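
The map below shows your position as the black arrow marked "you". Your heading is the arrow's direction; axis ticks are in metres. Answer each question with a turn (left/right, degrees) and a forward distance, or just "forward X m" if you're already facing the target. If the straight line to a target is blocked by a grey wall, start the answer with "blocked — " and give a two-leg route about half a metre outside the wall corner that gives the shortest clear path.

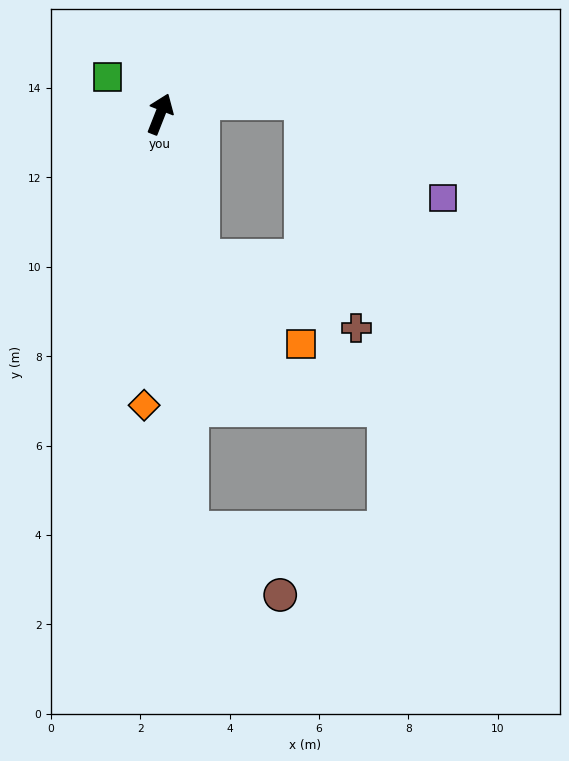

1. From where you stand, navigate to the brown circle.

blocked — turn right 154°, forward 9.3 m, then turn left 50°, forward 2.5 m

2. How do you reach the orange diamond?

turn right 162°, forward 6.5 m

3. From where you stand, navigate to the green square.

turn left 77°, forward 1.4 m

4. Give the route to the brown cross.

blocked — turn right 143°, forward 3.4 m, then turn left 50°, forward 3.8 m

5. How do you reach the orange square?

blocked — turn right 143°, forward 3.4 m, then turn left 34°, forward 2.9 m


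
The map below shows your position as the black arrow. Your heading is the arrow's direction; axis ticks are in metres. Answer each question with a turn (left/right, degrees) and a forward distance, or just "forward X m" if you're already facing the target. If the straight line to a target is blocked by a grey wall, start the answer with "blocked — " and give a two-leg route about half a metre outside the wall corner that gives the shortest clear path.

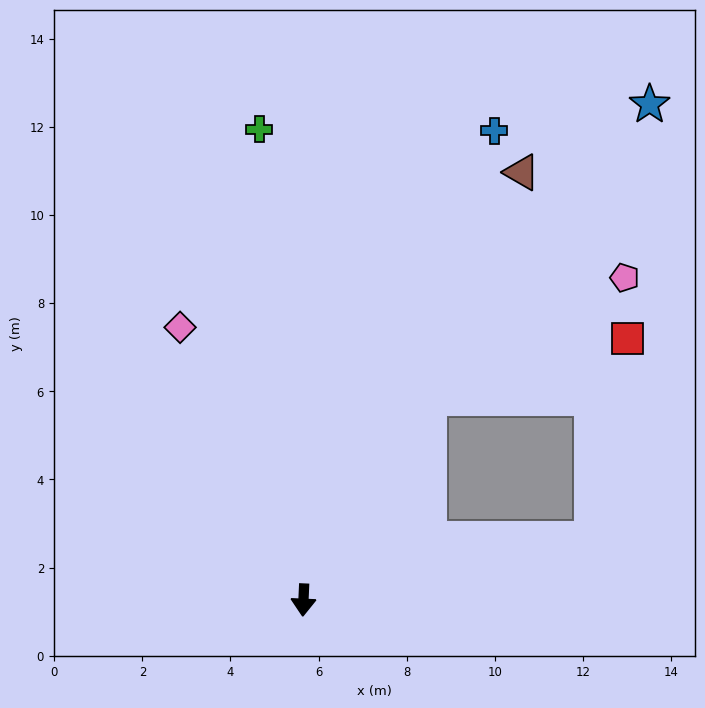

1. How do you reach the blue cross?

turn left 160°, forward 11.5 m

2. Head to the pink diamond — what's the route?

turn right 153°, forward 6.8 m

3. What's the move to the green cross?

turn right 172°, forward 10.7 m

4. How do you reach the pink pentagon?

blocked — turn left 151°, forward 5.4 m, then turn right 27°, forward 5.2 m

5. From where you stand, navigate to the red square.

blocked — turn left 151°, forward 5.4 m, then turn right 42°, forward 4.7 m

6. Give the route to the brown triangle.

turn left 156°, forward 10.9 m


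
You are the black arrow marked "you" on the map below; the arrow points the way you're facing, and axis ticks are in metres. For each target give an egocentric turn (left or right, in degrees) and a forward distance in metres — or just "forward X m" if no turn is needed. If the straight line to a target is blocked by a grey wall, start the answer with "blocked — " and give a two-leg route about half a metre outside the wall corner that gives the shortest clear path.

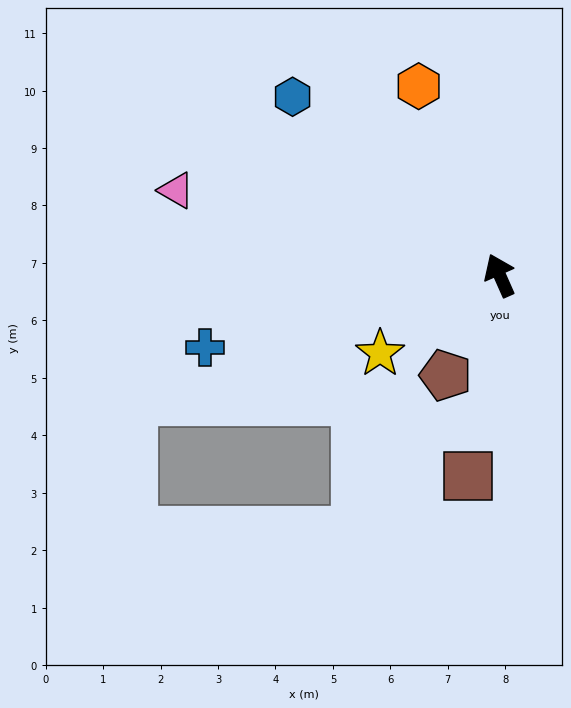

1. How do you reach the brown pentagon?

turn left 128°, forward 2.0 m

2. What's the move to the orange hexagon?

forward 3.6 m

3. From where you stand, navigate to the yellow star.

turn left 99°, forward 2.5 m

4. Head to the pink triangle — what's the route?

turn left 51°, forward 5.8 m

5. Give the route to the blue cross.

turn left 80°, forward 5.3 m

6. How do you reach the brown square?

turn left 147°, forward 3.5 m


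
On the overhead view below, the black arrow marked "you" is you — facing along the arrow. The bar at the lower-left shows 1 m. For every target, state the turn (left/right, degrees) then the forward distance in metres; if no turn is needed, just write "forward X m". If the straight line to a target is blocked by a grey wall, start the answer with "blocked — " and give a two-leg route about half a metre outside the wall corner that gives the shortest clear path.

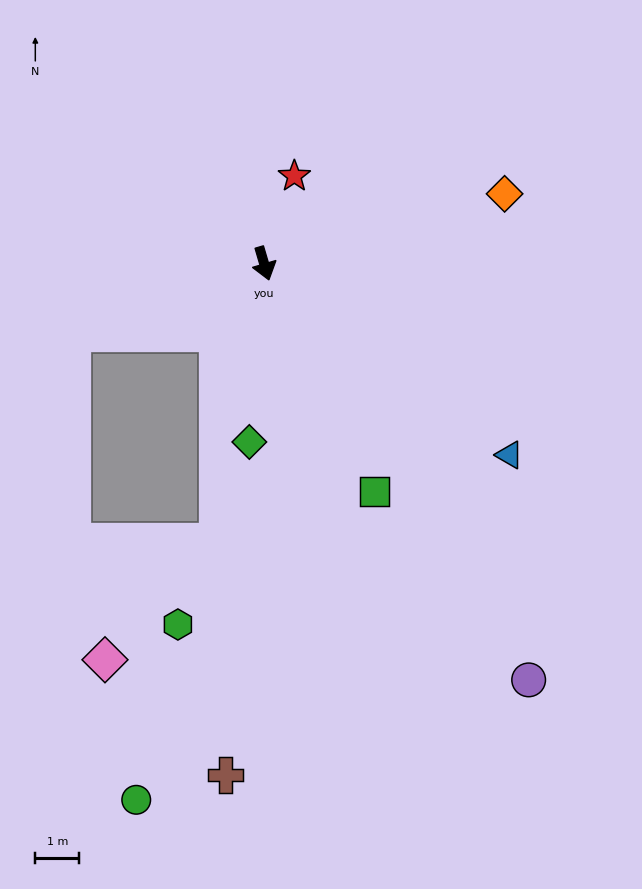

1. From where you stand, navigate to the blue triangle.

turn left 36°, forward 7.1 m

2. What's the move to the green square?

turn left 9°, forward 5.8 m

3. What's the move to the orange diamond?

turn left 90°, forward 5.7 m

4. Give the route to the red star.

turn left 144°, forward 2.1 m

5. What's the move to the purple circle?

turn left 16°, forward 11.2 m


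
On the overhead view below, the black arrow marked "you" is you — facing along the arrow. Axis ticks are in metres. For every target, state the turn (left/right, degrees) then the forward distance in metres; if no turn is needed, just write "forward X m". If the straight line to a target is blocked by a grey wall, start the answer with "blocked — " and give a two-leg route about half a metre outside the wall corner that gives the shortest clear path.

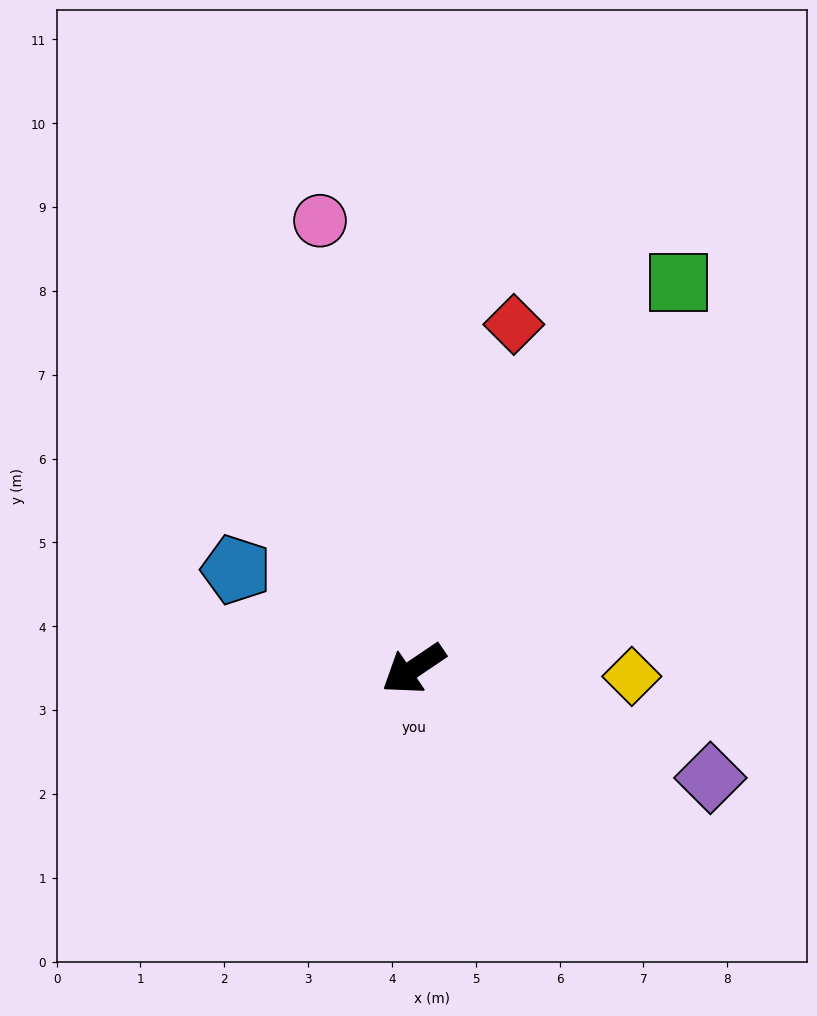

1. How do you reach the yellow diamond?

turn left 144°, forward 2.6 m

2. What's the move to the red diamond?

turn right 140°, forward 4.3 m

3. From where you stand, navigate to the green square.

turn right 159°, forward 5.6 m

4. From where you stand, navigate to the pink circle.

turn right 112°, forward 5.5 m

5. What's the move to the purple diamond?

turn left 126°, forward 3.8 m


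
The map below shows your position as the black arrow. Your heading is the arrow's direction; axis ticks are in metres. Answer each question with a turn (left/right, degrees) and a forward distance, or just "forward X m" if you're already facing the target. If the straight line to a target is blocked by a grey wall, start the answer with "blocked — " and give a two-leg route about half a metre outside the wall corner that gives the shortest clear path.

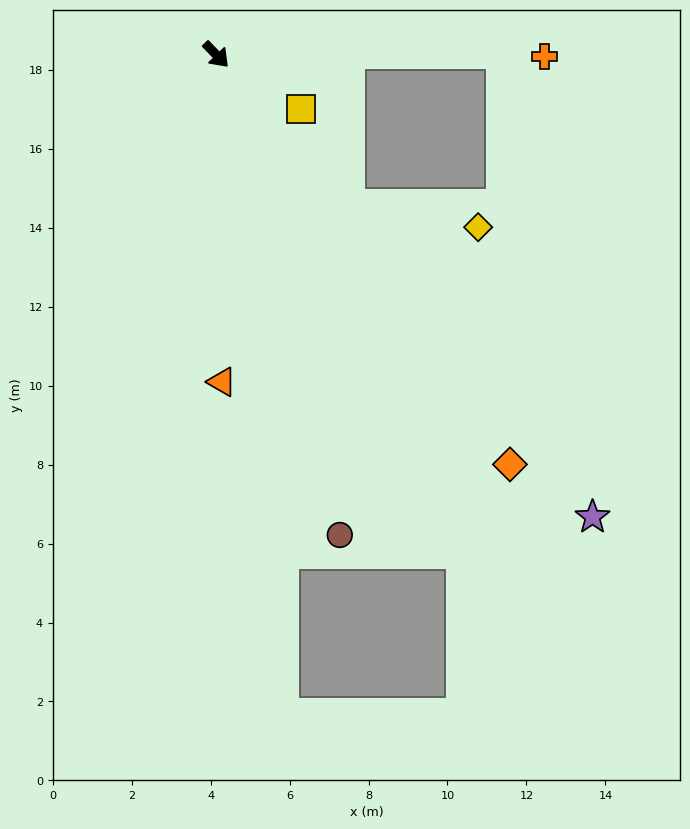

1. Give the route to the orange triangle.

turn right 43°, forward 8.3 m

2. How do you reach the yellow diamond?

blocked — turn right 3°, forward 5.1 m, then turn left 40°, forward 3.3 m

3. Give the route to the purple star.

turn right 5°, forward 15.1 m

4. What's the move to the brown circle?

turn right 30°, forward 12.6 m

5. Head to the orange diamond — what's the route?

turn right 8°, forward 12.8 m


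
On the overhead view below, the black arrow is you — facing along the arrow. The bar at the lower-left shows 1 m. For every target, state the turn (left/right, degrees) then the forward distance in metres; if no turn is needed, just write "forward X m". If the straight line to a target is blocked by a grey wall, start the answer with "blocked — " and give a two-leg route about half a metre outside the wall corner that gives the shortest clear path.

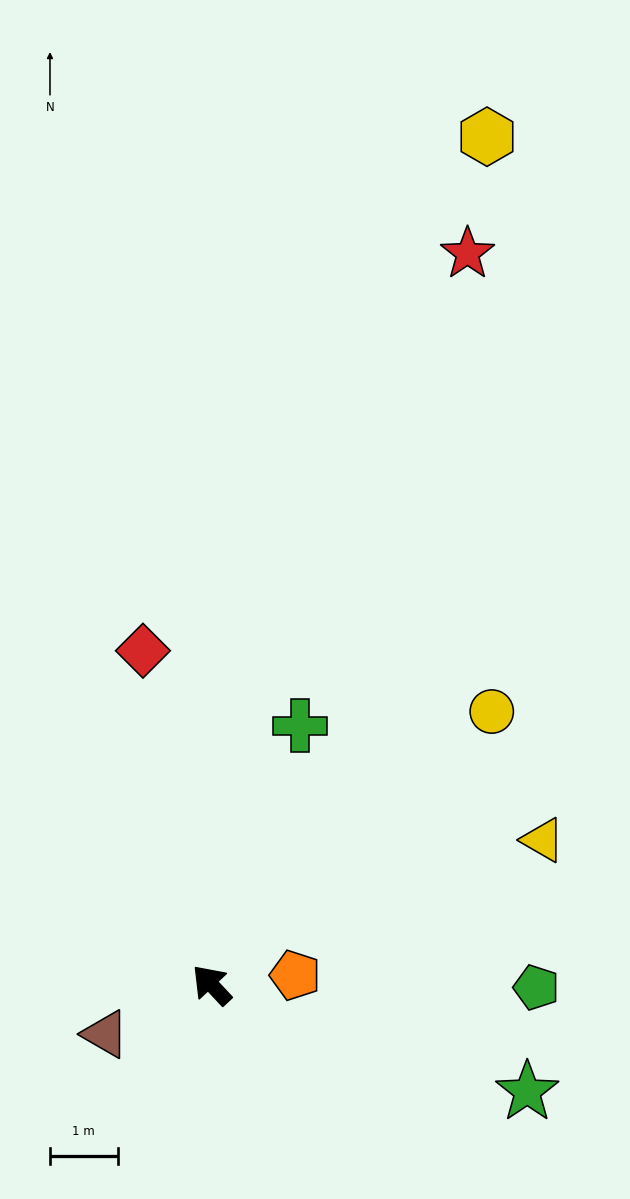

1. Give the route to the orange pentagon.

turn right 127°, forward 1.2 m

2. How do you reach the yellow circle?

turn right 89°, forward 5.8 m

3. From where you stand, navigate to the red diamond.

turn right 31°, forward 5.0 m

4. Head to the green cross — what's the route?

turn right 62°, forward 4.1 m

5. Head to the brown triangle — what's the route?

turn left 72°, forward 1.7 m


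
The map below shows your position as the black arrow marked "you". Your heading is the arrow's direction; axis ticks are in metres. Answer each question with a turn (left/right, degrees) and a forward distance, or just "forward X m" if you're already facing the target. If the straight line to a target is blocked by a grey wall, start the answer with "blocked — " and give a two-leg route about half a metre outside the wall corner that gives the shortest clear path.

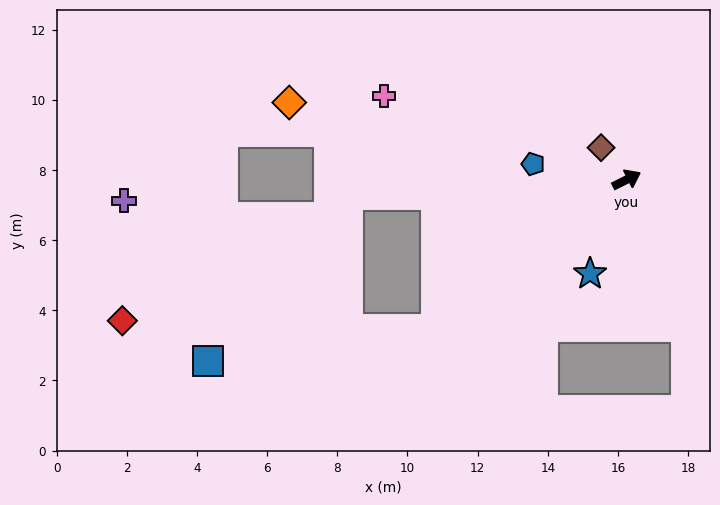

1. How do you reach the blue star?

turn right 138°, forward 2.9 m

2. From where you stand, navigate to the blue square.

blocked — turn right 169°, forward 6.9 m, then turn right 30°, forward 6.5 m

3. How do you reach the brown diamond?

turn left 102°, forward 1.2 m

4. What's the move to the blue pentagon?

turn left 144°, forward 2.7 m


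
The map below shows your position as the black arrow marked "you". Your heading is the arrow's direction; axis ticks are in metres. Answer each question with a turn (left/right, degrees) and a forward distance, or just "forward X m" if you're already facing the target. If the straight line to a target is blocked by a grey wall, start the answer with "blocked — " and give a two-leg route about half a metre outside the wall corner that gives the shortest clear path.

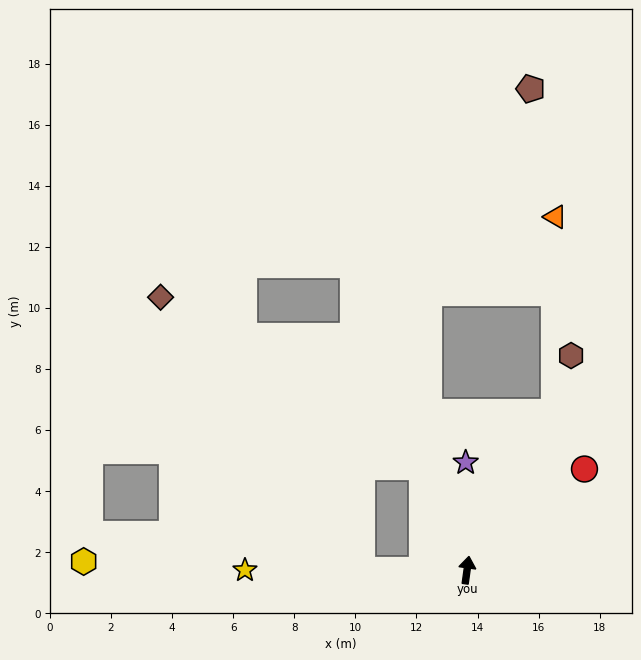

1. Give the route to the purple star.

turn left 9°, forward 3.5 m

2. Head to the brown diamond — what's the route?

blocked — turn left 32°, forward 3.7 m, then turn left 33°, forward 10.2 m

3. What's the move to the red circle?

turn right 41°, forward 5.1 m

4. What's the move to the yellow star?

turn left 98°, forward 7.3 m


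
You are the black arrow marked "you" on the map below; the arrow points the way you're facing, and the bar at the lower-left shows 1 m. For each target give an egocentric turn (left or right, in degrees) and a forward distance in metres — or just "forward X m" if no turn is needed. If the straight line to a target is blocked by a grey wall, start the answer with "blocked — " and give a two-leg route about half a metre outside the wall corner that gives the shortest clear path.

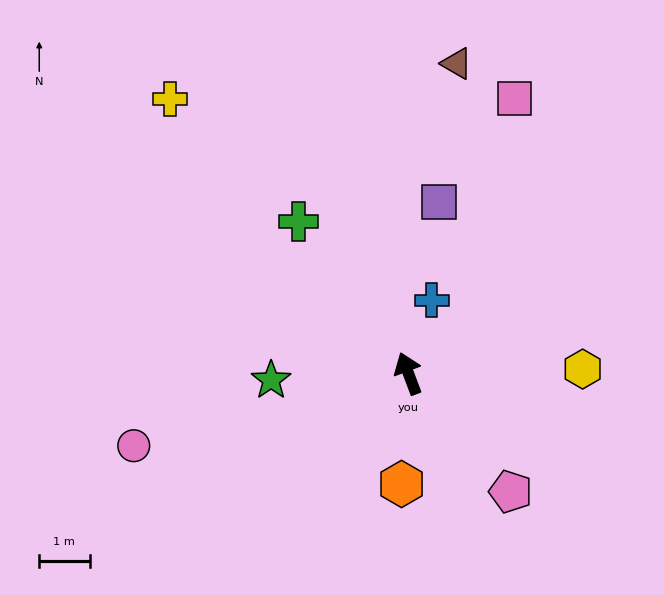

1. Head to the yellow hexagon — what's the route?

turn right 109°, forward 3.5 m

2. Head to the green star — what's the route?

turn left 72°, forward 2.7 m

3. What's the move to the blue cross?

turn right 38°, forward 1.5 m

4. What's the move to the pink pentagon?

turn right 160°, forward 3.1 m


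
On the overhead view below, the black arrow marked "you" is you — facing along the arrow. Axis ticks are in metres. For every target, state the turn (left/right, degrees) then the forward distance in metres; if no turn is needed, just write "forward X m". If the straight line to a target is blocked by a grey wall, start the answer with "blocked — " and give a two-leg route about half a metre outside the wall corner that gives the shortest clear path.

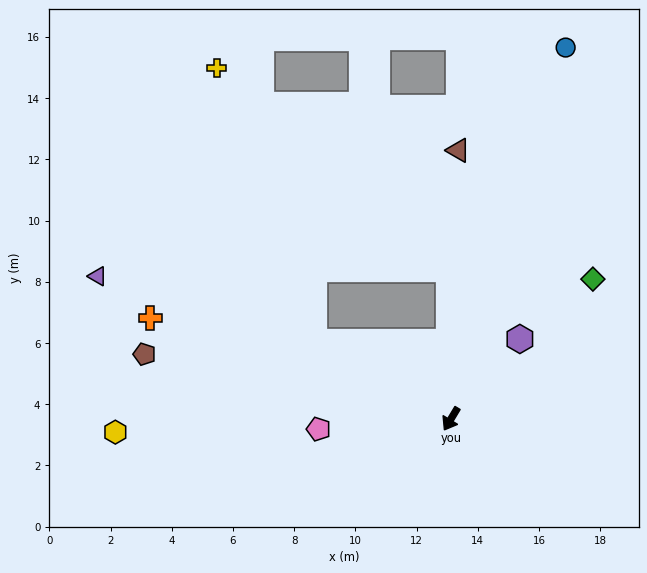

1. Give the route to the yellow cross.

blocked — turn right 88°, forward 5.1 m, then turn right 41°, forward 9.5 m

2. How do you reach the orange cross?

turn right 78°, forward 10.4 m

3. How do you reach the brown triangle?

turn right 151°, forward 8.8 m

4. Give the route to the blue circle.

turn right 166°, forward 12.7 m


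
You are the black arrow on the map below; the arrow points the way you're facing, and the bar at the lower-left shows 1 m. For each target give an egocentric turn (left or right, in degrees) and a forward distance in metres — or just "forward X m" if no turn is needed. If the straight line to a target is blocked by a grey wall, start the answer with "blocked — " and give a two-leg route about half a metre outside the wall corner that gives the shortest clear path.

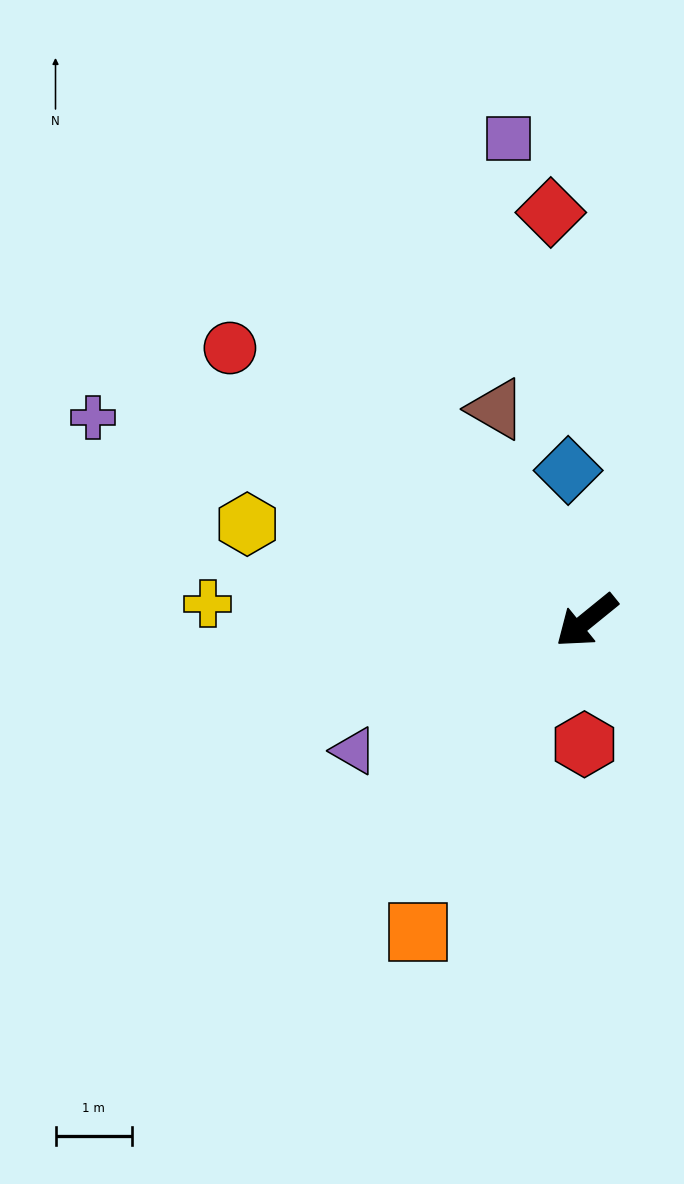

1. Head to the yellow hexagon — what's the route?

turn right 55°, forward 4.6 m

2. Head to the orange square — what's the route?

turn left 22°, forward 4.6 m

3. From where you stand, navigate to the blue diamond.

turn right 122°, forward 2.0 m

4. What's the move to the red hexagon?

turn left 50°, forward 1.6 m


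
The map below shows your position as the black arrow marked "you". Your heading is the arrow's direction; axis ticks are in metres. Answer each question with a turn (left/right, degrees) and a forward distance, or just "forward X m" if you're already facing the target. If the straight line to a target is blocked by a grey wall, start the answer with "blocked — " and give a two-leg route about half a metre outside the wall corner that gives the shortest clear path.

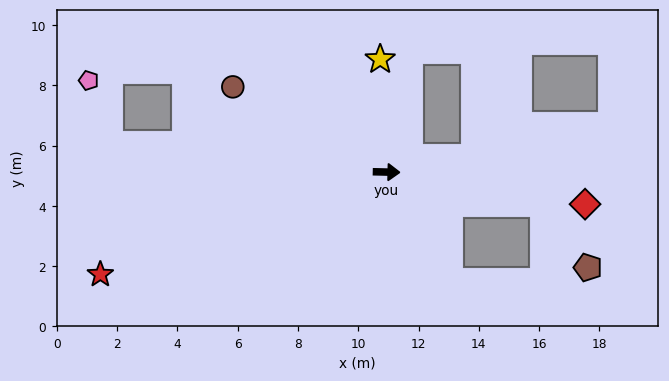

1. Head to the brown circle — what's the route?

turn left 152°, forward 5.8 m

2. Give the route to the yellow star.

turn left 95°, forward 3.7 m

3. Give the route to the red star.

turn right 159°, forward 10.1 m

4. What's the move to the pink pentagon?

blocked — turn left 175°, forward 9.2 m, then turn right 64°, forward 2.2 m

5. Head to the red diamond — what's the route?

turn right 8°, forward 6.7 m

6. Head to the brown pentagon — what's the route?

blocked — turn right 10°, forward 5.3 m, then turn right 43°, forward 2.6 m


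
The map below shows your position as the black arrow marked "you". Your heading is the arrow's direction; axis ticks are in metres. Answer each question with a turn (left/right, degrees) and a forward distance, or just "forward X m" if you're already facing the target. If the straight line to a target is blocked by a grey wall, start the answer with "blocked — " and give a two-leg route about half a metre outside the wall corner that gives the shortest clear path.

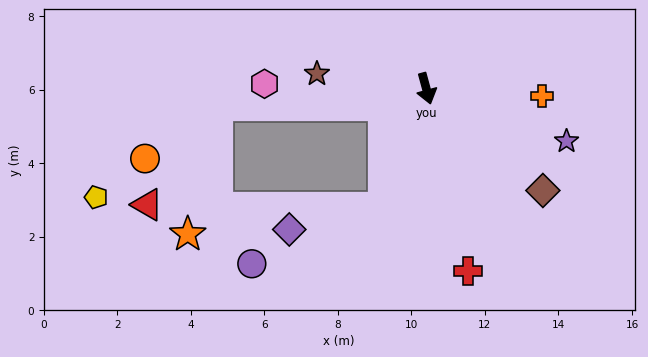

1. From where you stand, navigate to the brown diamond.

turn left 34°, forward 4.2 m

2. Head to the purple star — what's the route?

turn left 54°, forward 4.1 m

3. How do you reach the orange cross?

turn left 71°, forward 3.2 m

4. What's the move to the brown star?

turn right 113°, forward 3.0 m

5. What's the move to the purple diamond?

blocked — turn right 35°, forward 3.4 m, then turn right 57°, forward 2.6 m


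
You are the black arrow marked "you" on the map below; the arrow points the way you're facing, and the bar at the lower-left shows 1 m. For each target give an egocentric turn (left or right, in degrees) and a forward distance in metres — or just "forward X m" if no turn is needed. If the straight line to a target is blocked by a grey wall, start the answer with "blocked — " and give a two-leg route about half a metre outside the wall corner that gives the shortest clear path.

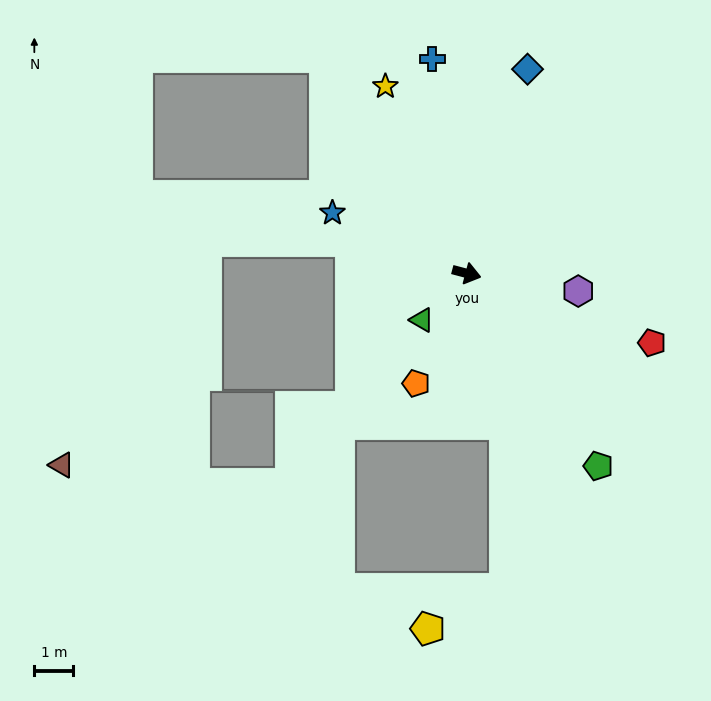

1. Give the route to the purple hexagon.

turn left 6°, forward 2.9 m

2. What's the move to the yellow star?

turn left 128°, forward 5.2 m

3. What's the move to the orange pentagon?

turn right 100°, forward 3.1 m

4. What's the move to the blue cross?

turn left 114°, forward 5.6 m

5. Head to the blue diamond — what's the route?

turn left 88°, forward 5.5 m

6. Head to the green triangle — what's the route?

turn right 119°, forward 1.7 m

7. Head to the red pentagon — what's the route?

turn right 6°, forward 5.1 m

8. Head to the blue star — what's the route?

turn left 171°, forward 3.8 m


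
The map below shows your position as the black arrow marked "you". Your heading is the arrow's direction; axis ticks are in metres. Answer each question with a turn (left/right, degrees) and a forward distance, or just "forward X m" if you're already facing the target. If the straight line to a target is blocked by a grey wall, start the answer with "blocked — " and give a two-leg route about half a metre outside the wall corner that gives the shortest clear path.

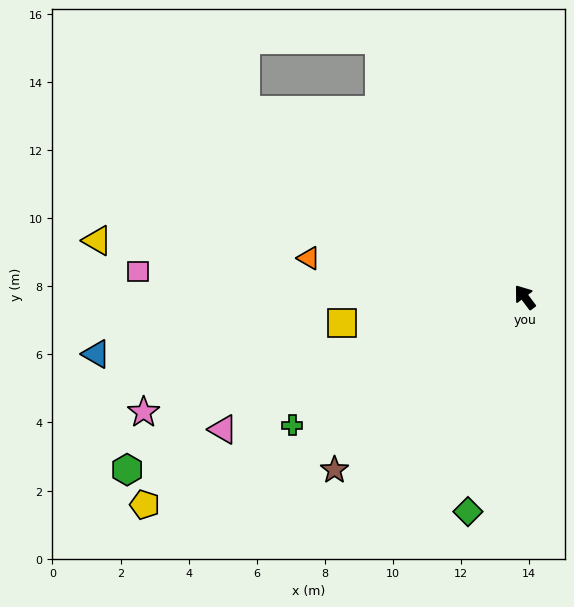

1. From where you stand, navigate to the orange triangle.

turn left 43°, forward 6.4 m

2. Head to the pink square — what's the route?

turn left 49°, forward 11.4 m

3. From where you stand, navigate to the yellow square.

turn left 61°, forward 5.4 m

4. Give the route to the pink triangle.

turn left 77°, forward 9.7 m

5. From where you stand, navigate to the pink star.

turn left 70°, forward 11.7 m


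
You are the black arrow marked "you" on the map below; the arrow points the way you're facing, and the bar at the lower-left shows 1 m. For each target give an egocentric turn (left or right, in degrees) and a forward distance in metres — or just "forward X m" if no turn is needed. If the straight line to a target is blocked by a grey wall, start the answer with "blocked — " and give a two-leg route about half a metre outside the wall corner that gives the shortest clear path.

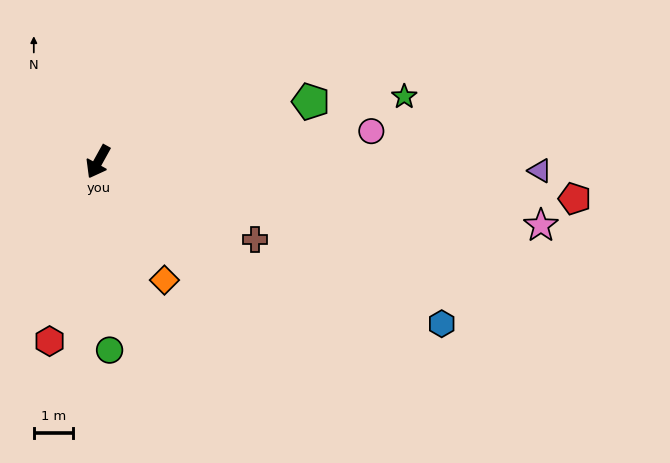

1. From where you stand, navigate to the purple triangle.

turn left 118°, forward 11.3 m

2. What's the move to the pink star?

turn left 111°, forward 11.5 m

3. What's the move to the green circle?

turn left 32°, forward 4.8 m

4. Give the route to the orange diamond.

turn left 58°, forward 3.5 m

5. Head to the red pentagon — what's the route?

turn left 115°, forward 12.3 m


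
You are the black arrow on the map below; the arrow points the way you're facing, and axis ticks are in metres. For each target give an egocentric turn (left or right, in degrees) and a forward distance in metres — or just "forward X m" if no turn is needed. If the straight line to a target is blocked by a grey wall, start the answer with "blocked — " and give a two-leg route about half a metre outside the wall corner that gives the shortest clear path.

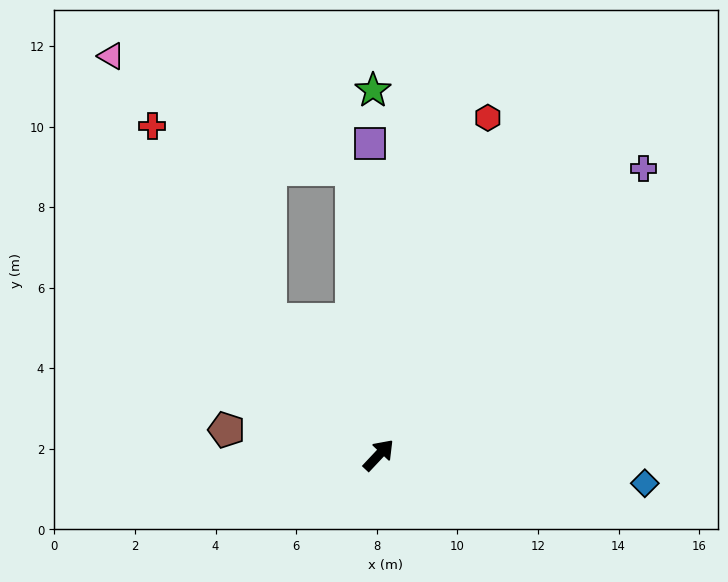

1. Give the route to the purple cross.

forward 9.7 m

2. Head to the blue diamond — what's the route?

turn right 53°, forward 6.6 m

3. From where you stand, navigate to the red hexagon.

turn left 25°, forward 8.8 m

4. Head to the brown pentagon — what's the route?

turn left 124°, forward 3.8 m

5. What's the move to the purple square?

turn left 45°, forward 7.7 m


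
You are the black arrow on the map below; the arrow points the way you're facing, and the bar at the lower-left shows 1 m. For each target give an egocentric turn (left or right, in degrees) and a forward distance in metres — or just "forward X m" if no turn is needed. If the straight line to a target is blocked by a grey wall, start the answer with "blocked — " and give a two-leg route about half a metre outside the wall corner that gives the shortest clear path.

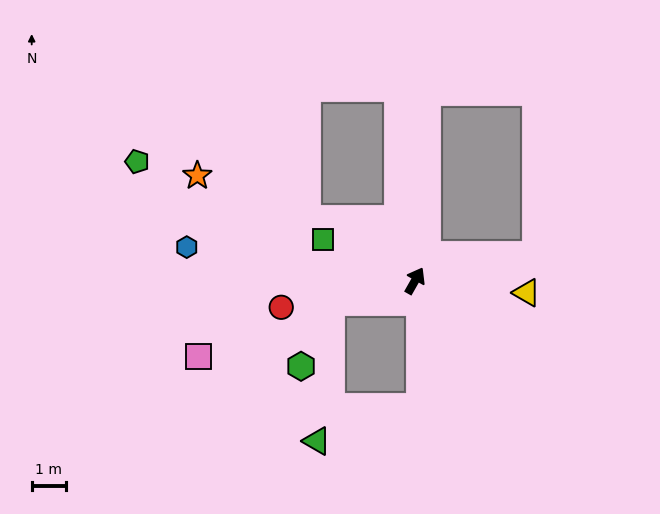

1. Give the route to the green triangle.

blocked — turn left 133°, forward 2.5 m, then turn left 71°, forward 4.1 m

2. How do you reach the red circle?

turn left 131°, forward 4.0 m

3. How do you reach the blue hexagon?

turn left 111°, forward 6.7 m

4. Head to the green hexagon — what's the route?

blocked — turn left 133°, forward 2.5 m, then turn left 52°, forward 2.1 m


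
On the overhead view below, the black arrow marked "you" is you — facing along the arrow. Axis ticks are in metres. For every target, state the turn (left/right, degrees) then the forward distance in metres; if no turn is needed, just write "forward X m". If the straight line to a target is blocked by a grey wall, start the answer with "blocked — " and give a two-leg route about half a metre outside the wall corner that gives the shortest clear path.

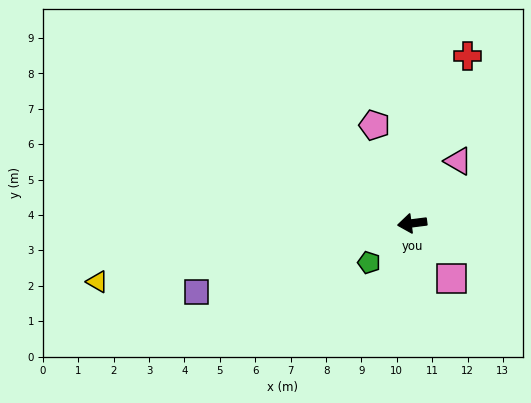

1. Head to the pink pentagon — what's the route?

turn right 76°, forward 3.0 m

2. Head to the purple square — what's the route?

turn left 10°, forward 6.4 m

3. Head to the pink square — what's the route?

turn left 118°, forward 1.9 m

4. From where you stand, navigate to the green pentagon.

turn left 35°, forward 1.6 m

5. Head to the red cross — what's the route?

turn right 115°, forward 5.0 m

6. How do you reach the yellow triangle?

turn left 3°, forward 9.0 m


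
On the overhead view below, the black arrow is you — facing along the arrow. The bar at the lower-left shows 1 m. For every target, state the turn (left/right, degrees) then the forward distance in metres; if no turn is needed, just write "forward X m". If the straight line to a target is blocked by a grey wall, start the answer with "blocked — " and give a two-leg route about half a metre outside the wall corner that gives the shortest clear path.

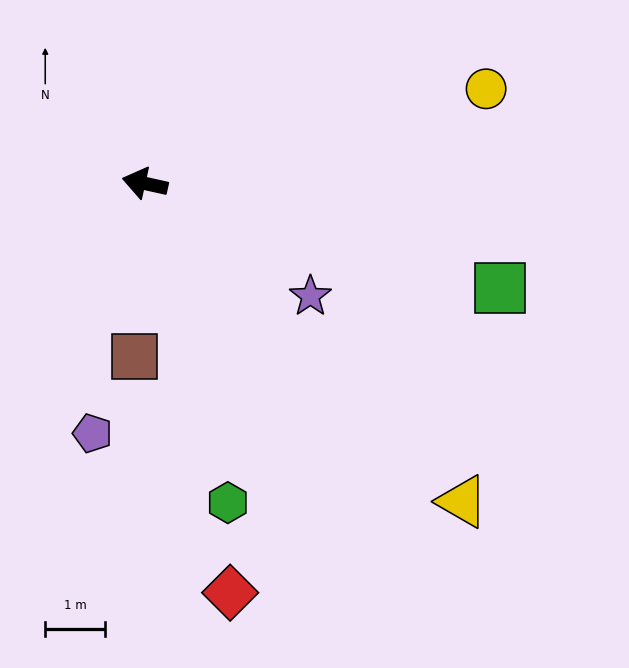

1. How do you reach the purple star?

turn left 158°, forward 3.3 m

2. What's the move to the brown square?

turn left 99°, forward 2.9 m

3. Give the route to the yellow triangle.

turn left 147°, forward 7.5 m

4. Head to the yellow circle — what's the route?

turn right 152°, forward 5.9 m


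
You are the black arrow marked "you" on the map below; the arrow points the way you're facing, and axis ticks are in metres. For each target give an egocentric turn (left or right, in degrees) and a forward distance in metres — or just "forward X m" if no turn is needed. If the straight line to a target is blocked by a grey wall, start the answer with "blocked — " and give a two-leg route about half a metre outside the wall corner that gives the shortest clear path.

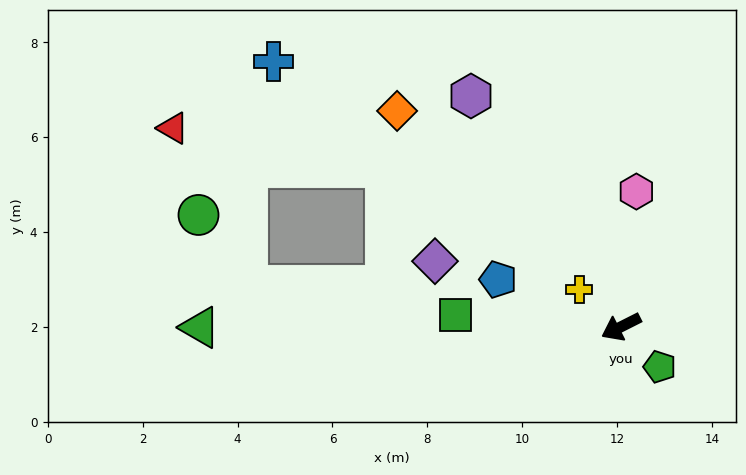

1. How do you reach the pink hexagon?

turn right 123°, forward 2.9 m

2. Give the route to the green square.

turn right 31°, forward 3.5 m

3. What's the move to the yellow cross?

turn right 68°, forward 1.2 m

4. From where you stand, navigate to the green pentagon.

turn left 107°, forward 1.2 m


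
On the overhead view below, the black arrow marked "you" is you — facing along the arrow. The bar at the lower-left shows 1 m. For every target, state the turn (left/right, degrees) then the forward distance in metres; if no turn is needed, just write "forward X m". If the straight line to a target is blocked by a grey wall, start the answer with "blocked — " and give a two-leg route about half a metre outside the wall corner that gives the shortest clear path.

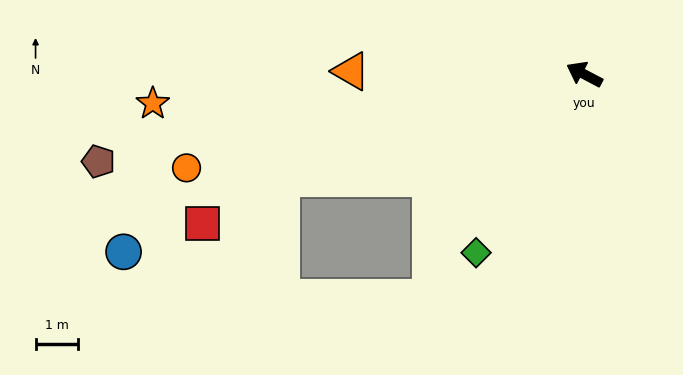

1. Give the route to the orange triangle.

turn left 27°, forward 5.5 m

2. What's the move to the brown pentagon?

turn left 38°, forward 11.6 m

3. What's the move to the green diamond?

turn left 87°, forward 4.9 m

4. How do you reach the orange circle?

turn left 41°, forward 9.6 m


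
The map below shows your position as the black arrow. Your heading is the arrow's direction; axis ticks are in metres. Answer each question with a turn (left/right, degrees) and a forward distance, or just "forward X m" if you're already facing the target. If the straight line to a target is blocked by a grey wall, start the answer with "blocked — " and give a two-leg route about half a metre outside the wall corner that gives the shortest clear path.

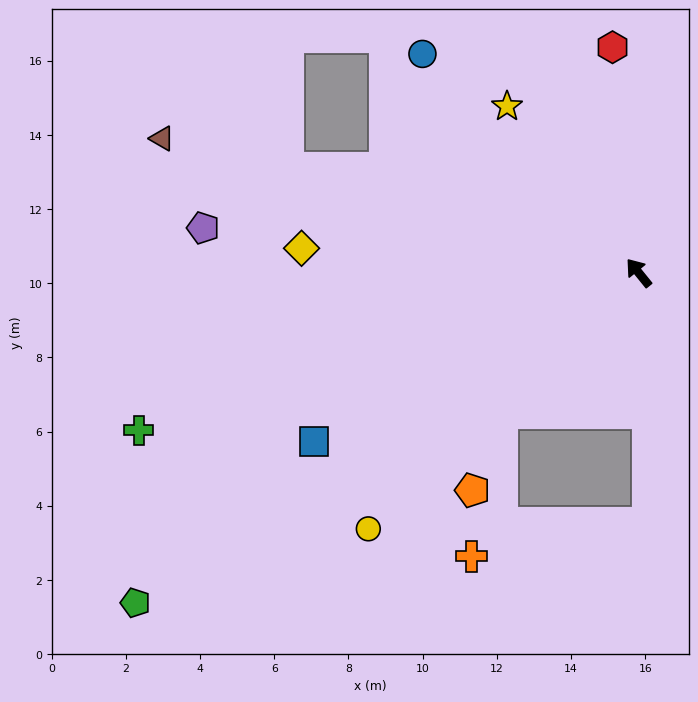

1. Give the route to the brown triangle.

turn left 35°, forward 13.4 m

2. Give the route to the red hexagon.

turn right 32°, forward 6.1 m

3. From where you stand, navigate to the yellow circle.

turn left 94°, forward 10.0 m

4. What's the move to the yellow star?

forward 5.7 m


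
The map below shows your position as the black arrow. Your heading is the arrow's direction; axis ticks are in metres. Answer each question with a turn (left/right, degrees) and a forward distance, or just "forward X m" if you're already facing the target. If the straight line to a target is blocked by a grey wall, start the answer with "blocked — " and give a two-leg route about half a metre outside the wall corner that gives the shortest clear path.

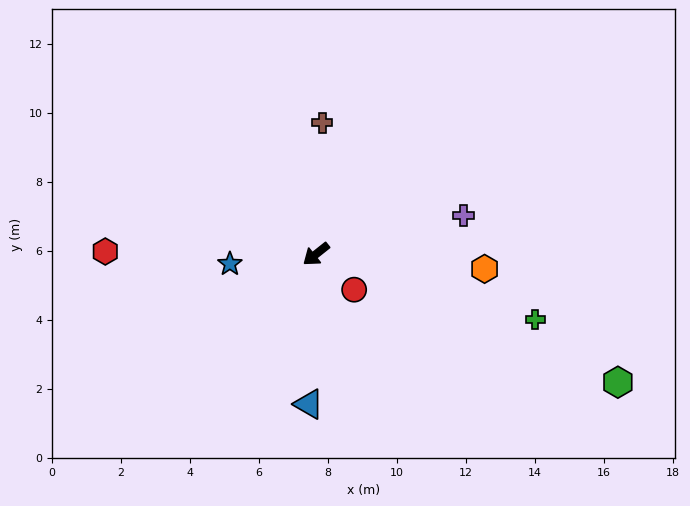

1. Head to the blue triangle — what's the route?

turn left 49°, forward 4.4 m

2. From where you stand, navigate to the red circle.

turn left 98°, forward 1.5 m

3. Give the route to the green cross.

turn left 125°, forward 6.6 m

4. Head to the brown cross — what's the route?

turn right 131°, forward 3.8 m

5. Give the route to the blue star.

turn right 32°, forward 2.5 m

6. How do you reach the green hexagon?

turn left 119°, forward 9.5 m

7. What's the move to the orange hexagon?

turn left 137°, forward 4.9 m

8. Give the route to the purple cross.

turn left 156°, forward 4.4 m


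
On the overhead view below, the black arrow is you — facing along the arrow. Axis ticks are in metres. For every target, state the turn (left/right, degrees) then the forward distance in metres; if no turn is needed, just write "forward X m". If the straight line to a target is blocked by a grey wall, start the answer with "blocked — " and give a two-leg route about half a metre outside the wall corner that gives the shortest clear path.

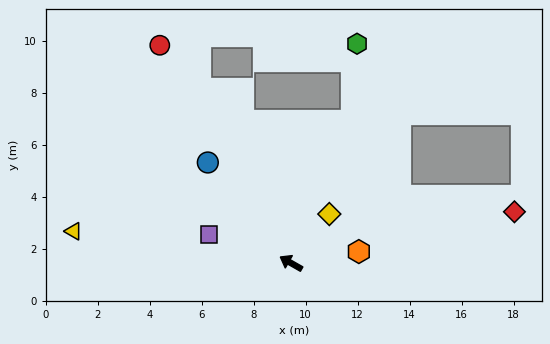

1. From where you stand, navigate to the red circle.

turn right 29°, forward 9.8 m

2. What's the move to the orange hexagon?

turn right 141°, forward 2.6 m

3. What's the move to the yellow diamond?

turn right 98°, forward 2.4 m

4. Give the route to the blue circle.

turn right 21°, forward 5.0 m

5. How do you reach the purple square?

turn left 10°, forward 3.3 m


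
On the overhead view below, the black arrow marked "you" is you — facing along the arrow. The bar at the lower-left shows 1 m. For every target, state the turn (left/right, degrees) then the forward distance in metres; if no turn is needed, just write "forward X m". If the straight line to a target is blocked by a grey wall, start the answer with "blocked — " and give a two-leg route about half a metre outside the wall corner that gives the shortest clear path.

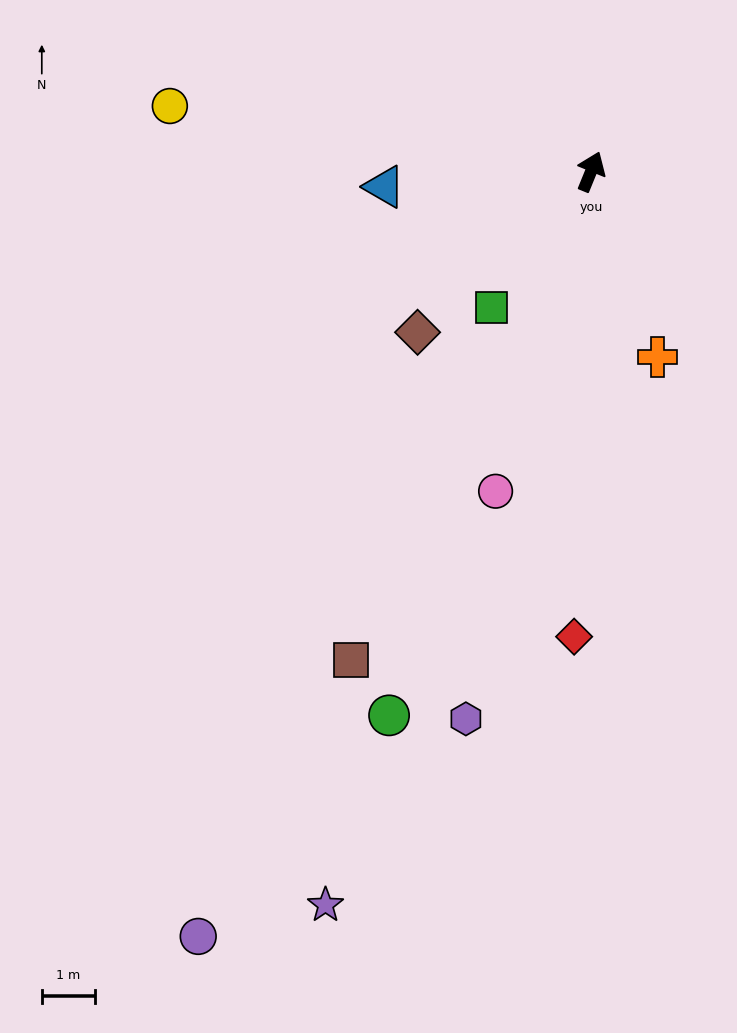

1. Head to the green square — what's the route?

turn left 166°, forward 3.2 m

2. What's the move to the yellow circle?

turn left 103°, forward 8.1 m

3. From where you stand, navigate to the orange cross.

turn right 138°, forward 3.7 m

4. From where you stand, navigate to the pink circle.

turn right 174°, forward 6.3 m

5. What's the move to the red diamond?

turn right 160°, forward 8.8 m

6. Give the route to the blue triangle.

turn left 116°, forward 3.9 m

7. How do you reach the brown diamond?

turn left 155°, forward 4.5 m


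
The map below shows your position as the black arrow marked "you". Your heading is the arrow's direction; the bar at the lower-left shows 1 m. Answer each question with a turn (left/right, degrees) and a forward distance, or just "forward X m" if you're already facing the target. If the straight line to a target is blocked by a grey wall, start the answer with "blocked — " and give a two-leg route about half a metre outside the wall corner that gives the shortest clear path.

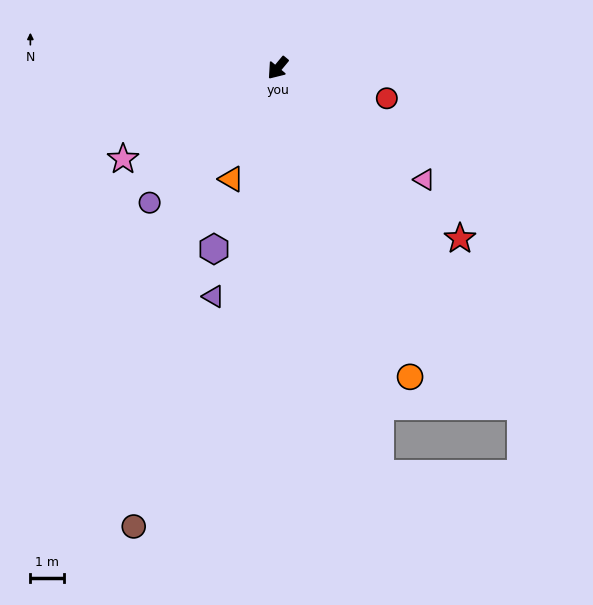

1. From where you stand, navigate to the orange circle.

turn left 63°, forward 9.9 m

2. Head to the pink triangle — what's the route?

turn left 92°, forward 5.4 m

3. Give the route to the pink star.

turn right 20°, forward 5.3 m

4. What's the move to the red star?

turn left 87°, forward 7.4 m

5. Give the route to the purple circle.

turn right 4°, forward 5.5 m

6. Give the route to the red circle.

turn left 114°, forward 3.3 m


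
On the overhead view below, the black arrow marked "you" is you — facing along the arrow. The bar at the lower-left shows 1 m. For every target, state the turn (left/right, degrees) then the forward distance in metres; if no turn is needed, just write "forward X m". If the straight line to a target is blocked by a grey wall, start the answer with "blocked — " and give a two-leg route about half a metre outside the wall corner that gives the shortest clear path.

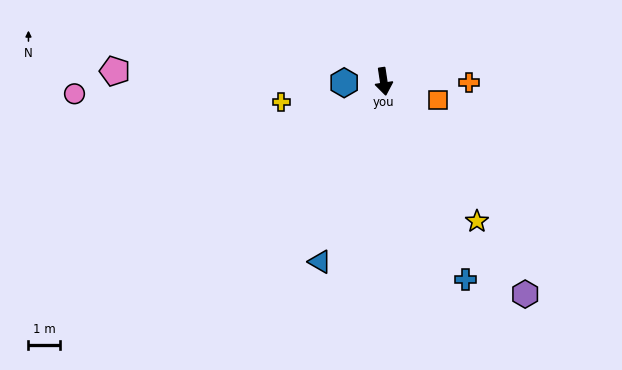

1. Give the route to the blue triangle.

turn right 28°, forward 6.0 m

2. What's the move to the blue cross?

turn left 14°, forward 6.8 m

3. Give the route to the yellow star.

turn left 25°, forward 5.3 m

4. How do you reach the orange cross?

turn left 81°, forward 2.7 m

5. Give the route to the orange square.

turn left 62°, forward 1.8 m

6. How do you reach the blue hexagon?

turn right 97°, forward 1.2 m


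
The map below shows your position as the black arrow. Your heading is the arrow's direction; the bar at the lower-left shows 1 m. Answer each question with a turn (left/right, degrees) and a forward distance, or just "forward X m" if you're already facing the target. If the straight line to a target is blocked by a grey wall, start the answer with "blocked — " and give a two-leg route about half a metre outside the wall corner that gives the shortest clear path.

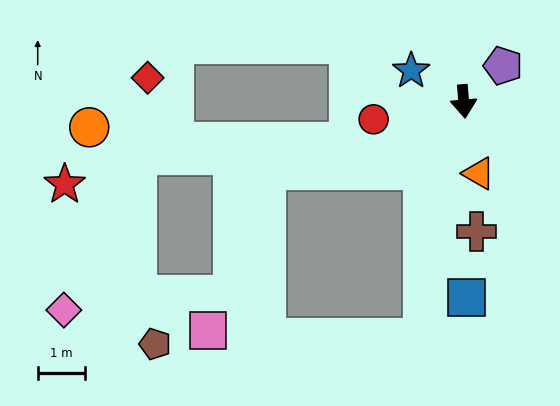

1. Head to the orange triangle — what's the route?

turn left 7°, forward 1.6 m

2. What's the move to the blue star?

turn right 125°, forward 1.3 m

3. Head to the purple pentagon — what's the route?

turn left 128°, forward 1.1 m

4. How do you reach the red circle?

turn right 84°, forward 1.9 m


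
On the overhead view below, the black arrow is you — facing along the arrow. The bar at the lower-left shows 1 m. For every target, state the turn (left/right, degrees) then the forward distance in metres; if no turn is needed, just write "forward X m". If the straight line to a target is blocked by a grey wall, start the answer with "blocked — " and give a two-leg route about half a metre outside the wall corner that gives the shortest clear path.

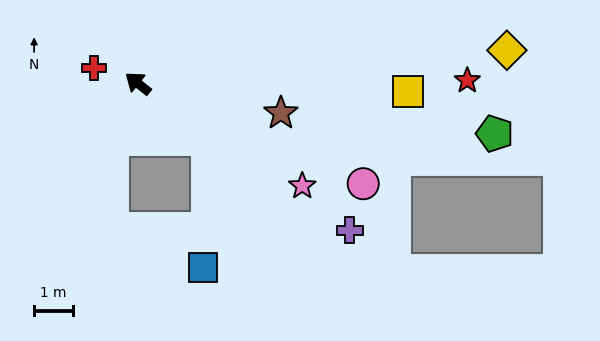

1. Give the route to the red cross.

turn left 19°, forward 1.2 m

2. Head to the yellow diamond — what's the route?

turn right 136°, forward 9.6 m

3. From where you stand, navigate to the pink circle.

turn right 165°, forward 6.4 m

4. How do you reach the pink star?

turn right 173°, forward 5.0 m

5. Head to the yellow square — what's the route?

turn right 143°, forward 7.0 m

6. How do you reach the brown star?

turn right 153°, forward 3.8 m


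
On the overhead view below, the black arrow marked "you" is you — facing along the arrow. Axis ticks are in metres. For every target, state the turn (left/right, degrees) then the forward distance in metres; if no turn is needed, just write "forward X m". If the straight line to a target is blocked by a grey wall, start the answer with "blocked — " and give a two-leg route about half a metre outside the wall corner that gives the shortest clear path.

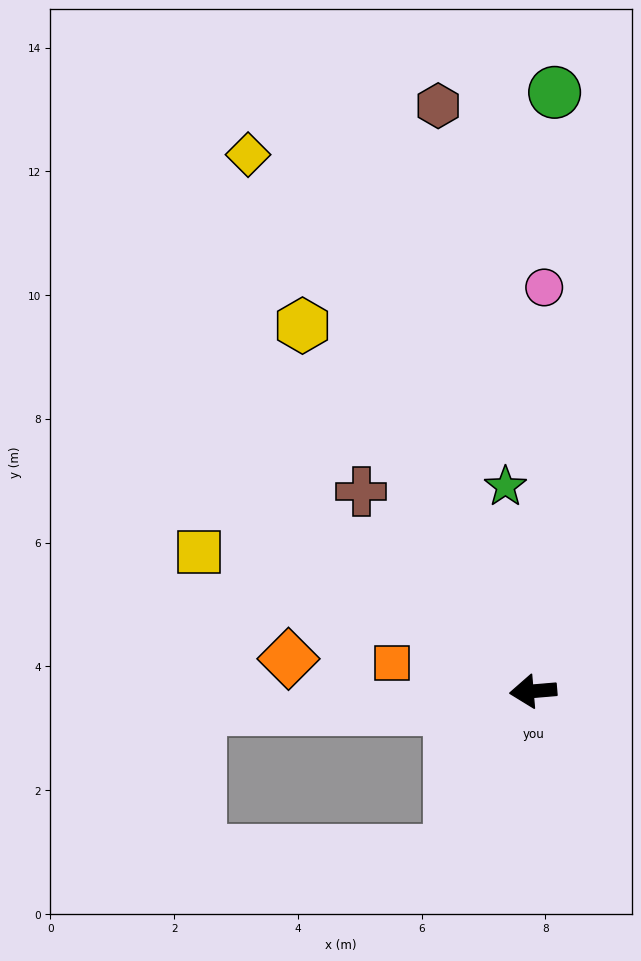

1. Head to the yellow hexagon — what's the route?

turn right 63°, forward 7.0 m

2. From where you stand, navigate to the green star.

turn right 87°, forward 3.3 m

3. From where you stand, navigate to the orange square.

turn right 16°, forward 2.3 m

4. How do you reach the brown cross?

turn right 54°, forward 4.3 m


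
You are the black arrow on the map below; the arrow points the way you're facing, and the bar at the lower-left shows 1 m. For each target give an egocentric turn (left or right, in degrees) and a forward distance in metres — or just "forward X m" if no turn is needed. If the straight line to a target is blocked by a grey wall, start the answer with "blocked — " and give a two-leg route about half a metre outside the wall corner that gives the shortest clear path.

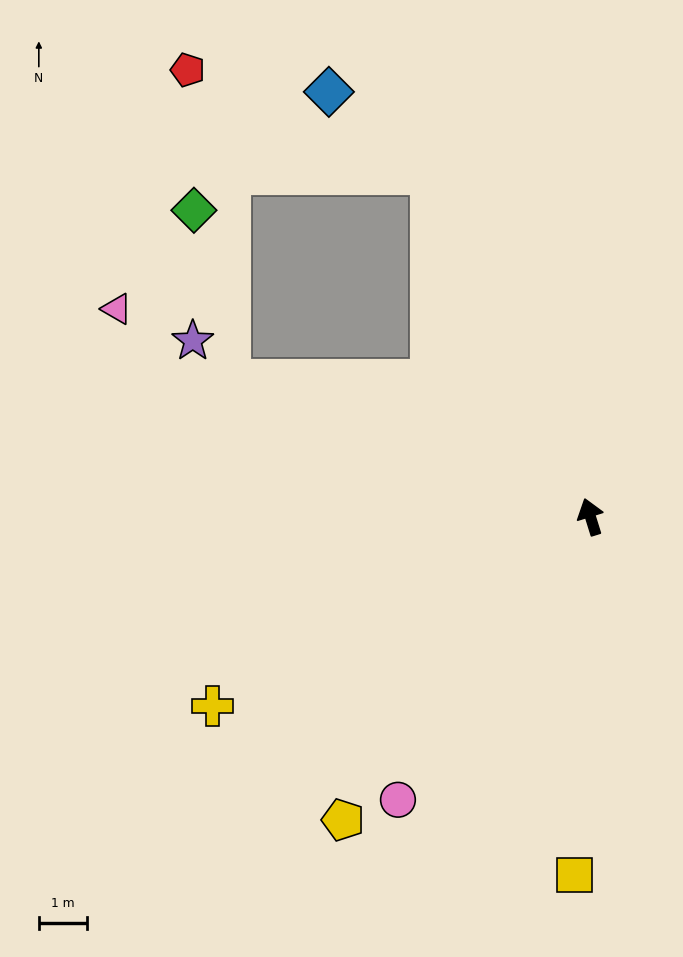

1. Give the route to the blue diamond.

blocked — turn left 8°, forward 7.8 m, then turn left 26°, forward 2.7 m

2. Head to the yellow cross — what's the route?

turn left 99°, forward 8.7 m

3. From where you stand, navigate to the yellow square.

turn left 160°, forward 7.4 m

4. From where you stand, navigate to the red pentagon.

blocked — turn left 8°, forward 7.8 m, then turn left 41°, forward 5.5 m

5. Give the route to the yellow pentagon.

turn left 123°, forward 8.1 m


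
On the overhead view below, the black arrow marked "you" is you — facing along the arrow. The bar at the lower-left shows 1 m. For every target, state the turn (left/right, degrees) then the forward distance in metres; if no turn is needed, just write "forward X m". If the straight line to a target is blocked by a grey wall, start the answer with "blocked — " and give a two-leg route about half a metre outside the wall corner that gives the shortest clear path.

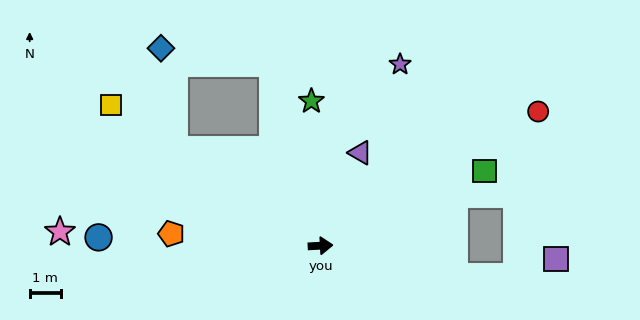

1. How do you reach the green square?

turn left 21°, forward 5.7 m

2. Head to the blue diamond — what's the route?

blocked — turn left 144°, forward 5.5 m, then turn right 49°, forward 3.2 m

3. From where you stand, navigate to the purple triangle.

turn left 64°, forward 3.2 m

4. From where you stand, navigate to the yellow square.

turn left 143°, forward 8.0 m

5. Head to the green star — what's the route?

turn left 91°, forward 4.6 m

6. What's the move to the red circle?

turn left 29°, forward 8.1 m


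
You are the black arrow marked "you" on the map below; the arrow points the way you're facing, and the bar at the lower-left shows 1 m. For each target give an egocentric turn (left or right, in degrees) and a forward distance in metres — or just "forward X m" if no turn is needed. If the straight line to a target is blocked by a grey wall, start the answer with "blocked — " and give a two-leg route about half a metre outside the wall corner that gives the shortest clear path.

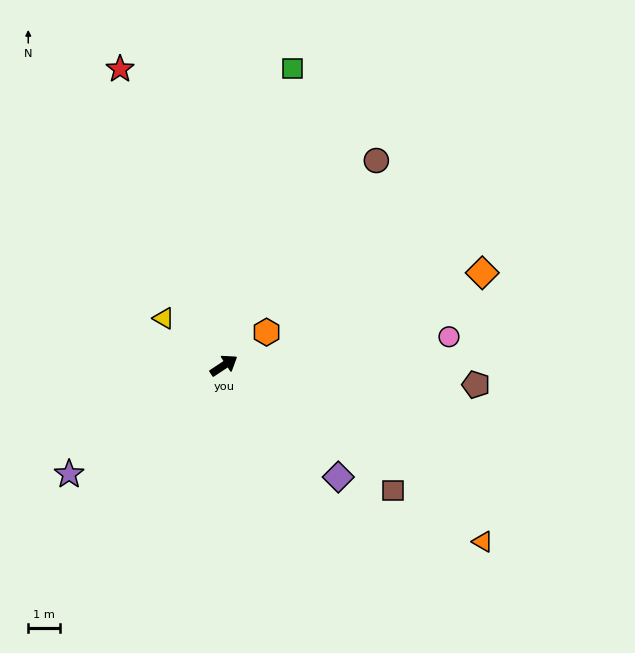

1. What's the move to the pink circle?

turn right 26°, forward 7.1 m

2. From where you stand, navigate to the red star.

turn left 76°, forward 9.8 m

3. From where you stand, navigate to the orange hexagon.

turn left 5°, forward 1.7 m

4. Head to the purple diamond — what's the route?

turn right 78°, forward 5.0 m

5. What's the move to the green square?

turn left 44°, forward 9.6 m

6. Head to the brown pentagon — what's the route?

turn right 38°, forward 7.9 m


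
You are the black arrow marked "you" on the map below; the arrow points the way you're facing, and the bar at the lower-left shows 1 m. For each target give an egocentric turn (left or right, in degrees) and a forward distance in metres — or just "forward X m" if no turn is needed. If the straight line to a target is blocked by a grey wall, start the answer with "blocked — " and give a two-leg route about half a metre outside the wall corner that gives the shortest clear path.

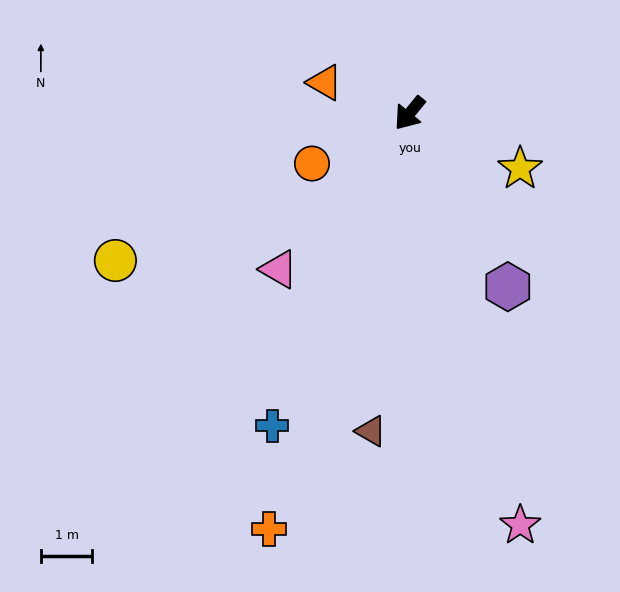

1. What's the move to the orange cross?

turn left 21°, forward 8.5 m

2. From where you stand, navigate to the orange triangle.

turn right 71°, forward 1.8 m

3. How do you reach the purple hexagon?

turn left 69°, forward 3.9 m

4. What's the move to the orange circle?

turn right 23°, forward 2.1 m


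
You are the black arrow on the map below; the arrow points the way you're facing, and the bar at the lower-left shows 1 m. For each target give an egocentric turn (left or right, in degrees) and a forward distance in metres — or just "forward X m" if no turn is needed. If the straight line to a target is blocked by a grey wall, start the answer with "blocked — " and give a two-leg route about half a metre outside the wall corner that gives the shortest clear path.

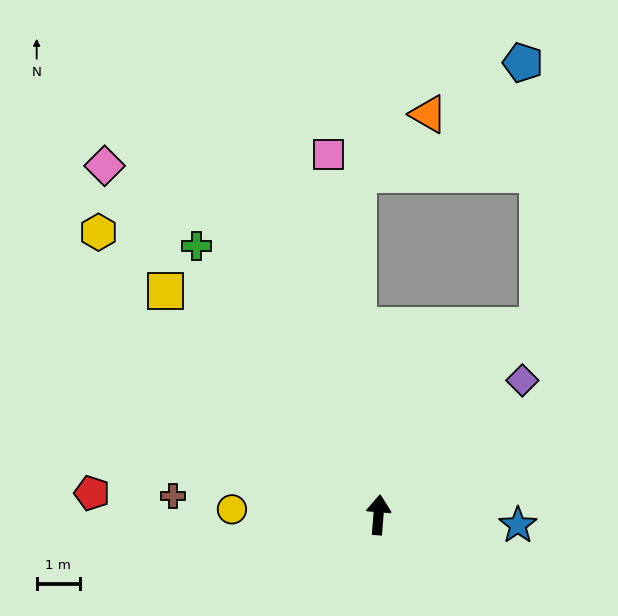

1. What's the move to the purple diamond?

turn right 42°, forward 4.5 m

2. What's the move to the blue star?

turn right 90°, forward 3.2 m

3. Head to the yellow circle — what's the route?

turn left 92°, forward 3.4 m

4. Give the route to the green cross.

turn left 39°, forward 7.5 m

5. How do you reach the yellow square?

turn left 48°, forward 7.1 m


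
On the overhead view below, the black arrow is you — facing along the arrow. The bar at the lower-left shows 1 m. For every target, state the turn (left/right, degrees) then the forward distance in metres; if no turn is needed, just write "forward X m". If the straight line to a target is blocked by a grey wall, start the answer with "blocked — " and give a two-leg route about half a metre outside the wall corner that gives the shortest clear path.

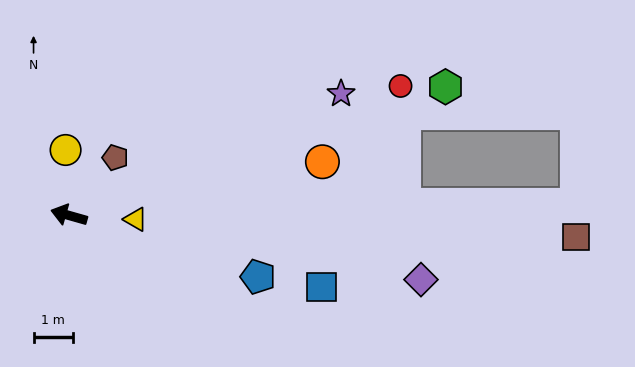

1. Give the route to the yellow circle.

turn right 71°, forward 1.7 m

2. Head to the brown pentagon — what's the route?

turn right 113°, forward 1.9 m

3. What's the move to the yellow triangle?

turn right 167°, forward 1.7 m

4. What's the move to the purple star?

turn right 140°, forward 7.6 m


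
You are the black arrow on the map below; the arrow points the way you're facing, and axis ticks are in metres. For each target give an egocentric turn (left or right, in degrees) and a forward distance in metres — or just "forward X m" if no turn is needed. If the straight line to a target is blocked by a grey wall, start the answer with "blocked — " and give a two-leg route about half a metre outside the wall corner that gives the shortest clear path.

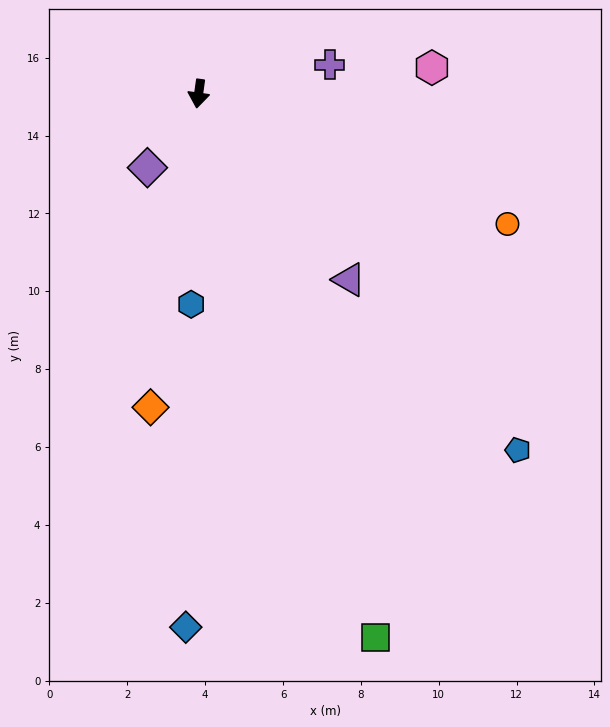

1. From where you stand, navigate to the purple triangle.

turn left 47°, forward 6.1 m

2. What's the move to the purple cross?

turn left 110°, forward 3.4 m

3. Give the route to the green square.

turn left 26°, forward 14.7 m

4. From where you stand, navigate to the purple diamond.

turn right 27°, forward 2.3 m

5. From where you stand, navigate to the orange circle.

turn left 75°, forward 8.6 m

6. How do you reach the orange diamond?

forward 8.1 m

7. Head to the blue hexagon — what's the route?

turn left 6°, forward 5.4 m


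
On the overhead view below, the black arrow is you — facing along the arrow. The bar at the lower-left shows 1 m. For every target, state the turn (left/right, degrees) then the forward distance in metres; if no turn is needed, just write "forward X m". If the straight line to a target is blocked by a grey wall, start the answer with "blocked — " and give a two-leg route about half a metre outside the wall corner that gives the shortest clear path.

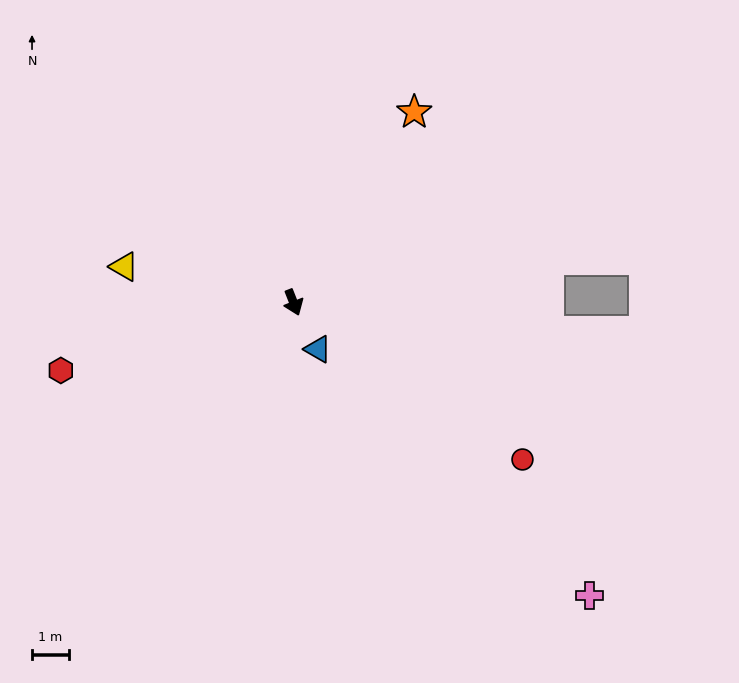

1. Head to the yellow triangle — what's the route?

turn right 123°, forward 4.7 m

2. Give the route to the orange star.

turn left 126°, forward 6.2 m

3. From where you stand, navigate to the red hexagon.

turn right 95°, forward 6.6 m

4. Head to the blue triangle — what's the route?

turn left 6°, forward 1.4 m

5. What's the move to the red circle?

turn left 34°, forward 7.6 m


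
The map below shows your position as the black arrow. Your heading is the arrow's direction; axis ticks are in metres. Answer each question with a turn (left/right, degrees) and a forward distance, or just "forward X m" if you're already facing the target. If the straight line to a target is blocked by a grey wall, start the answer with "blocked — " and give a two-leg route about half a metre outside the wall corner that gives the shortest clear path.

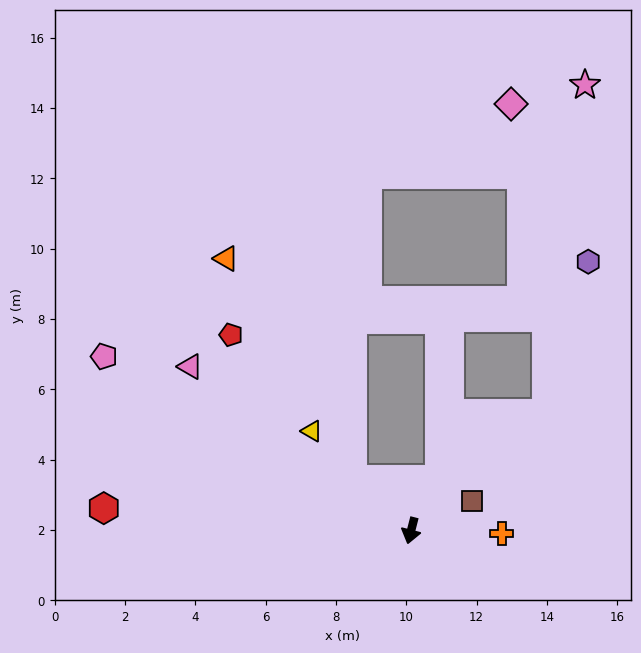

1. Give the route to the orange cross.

turn left 103°, forward 2.6 m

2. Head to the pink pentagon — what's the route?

turn right 105°, forward 10.0 m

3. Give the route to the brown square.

turn left 130°, forward 1.9 m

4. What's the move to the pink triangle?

turn right 112°, forward 7.8 m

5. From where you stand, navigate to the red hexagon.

turn right 80°, forward 8.8 m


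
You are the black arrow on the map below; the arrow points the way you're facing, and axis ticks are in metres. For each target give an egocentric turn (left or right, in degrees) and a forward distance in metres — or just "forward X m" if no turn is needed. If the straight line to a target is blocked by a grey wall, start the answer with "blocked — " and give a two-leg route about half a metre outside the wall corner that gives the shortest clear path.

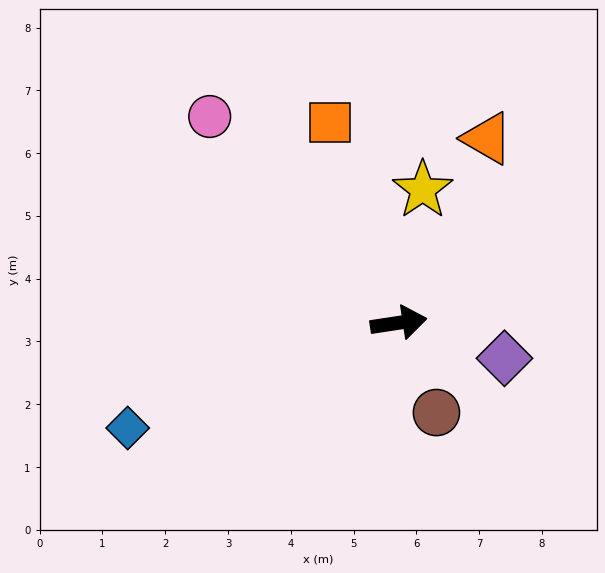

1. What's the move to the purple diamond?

turn right 27°, forward 1.8 m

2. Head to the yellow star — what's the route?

turn left 71°, forward 2.2 m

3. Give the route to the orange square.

turn left 100°, forward 3.4 m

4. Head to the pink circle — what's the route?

turn left 124°, forward 4.5 m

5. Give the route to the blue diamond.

turn right 167°, forward 4.6 m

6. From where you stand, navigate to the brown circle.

turn right 76°, forward 1.6 m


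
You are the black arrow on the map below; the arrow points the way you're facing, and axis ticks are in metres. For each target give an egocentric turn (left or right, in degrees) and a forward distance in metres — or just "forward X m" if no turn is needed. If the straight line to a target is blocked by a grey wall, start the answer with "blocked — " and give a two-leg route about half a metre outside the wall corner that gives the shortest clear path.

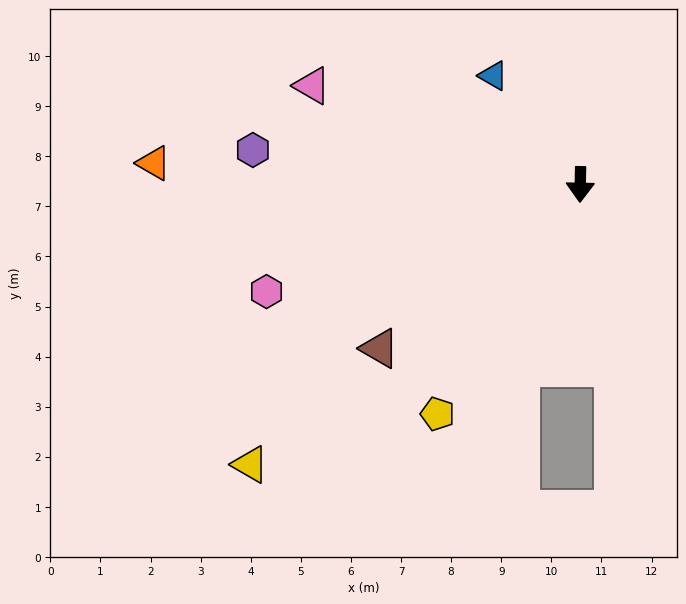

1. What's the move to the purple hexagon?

turn right 95°, forward 6.6 m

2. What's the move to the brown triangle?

turn right 50°, forward 5.2 m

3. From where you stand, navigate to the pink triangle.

turn right 109°, forward 5.7 m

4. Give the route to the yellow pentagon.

turn right 31°, forward 5.4 m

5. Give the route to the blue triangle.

turn right 140°, forward 2.8 m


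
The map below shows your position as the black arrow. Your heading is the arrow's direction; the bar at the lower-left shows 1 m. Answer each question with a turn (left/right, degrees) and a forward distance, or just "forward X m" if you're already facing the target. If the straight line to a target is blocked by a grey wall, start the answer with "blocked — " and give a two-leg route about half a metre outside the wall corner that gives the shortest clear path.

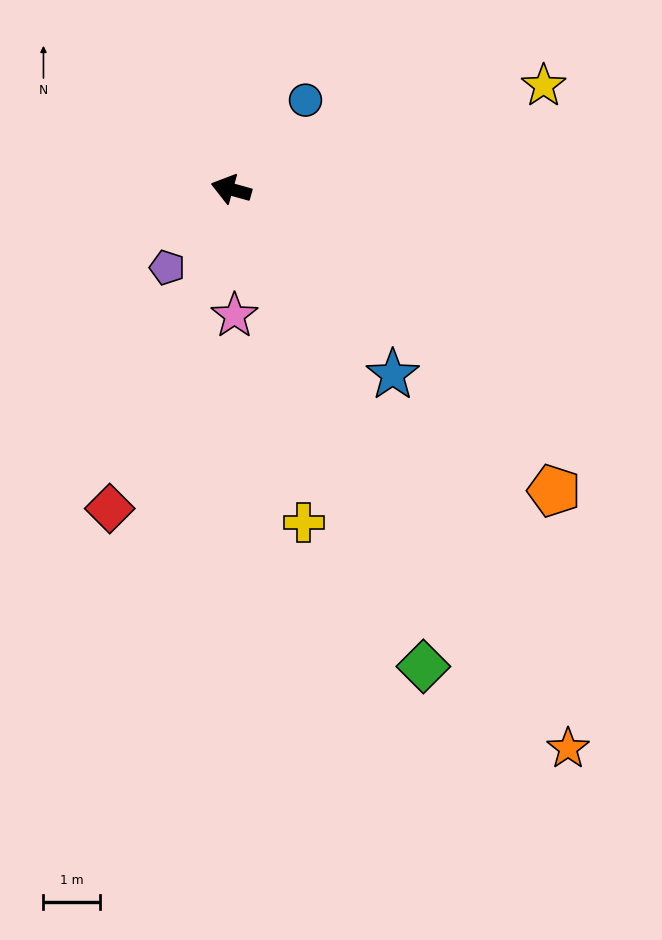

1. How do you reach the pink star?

turn left 107°, forward 2.2 m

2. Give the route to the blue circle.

turn right 114°, forward 2.1 m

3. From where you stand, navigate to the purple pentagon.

turn left 66°, forward 1.8 m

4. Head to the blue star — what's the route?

turn left 147°, forward 4.4 m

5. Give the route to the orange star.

turn left 137°, forward 11.6 m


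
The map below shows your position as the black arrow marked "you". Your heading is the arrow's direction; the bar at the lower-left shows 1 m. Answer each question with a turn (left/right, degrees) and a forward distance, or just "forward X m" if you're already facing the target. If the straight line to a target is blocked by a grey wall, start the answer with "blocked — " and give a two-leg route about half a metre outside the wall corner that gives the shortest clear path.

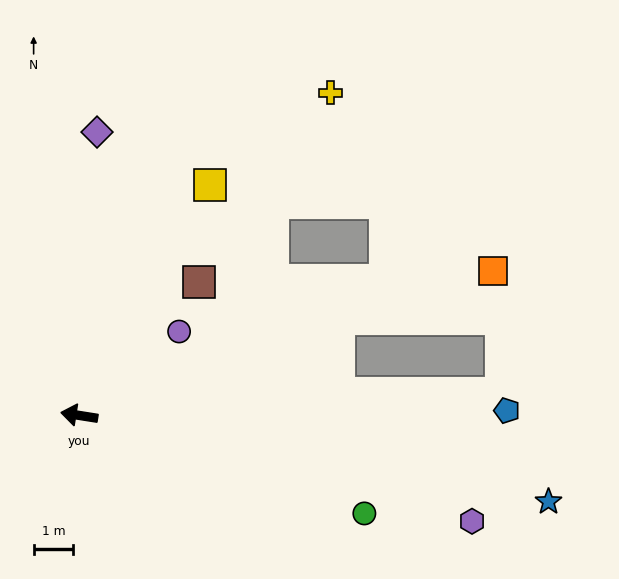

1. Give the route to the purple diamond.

turn right 85°, forward 7.1 m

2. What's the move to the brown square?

turn right 123°, forward 4.5 m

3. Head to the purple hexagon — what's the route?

turn left 174°, forward 10.2 m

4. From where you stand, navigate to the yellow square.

turn right 111°, forward 6.7 m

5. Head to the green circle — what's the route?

turn left 170°, forward 7.6 m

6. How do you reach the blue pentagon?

turn right 170°, forward 10.8 m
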